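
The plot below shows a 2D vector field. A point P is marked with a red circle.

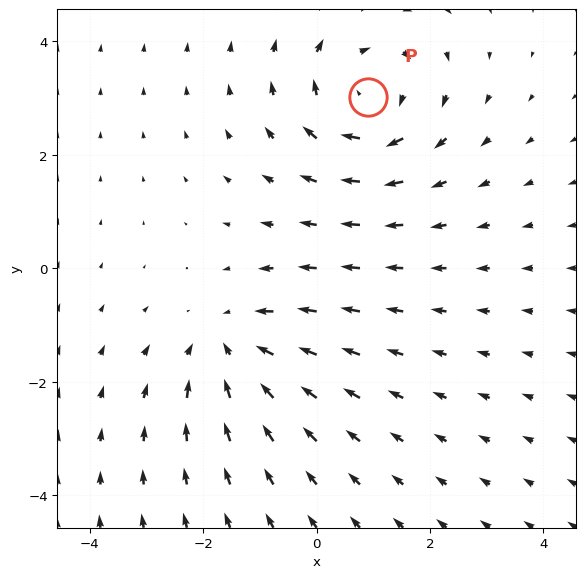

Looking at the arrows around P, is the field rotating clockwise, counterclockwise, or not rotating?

Near P at (0.9, 3.0) the arrows circulate clockwise. The curl (z-component) there is about -4; negative curl means clockwise rotation.

clockwise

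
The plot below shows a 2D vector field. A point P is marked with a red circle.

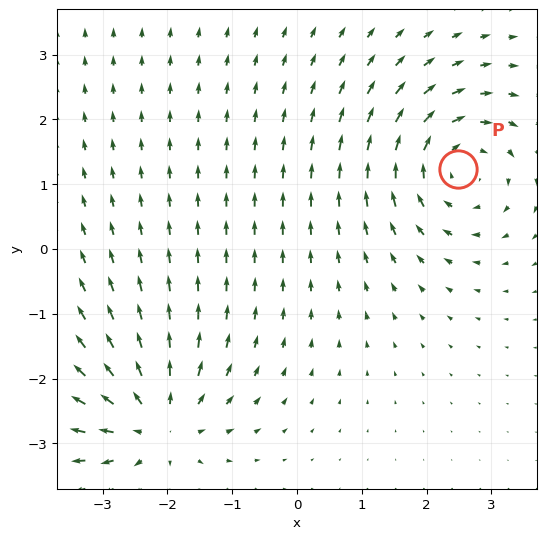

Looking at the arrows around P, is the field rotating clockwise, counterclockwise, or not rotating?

Near P at (2.5, 1.2) the arrows circulate clockwise. The curl (z-component) there is about -5; negative curl means clockwise rotation.

clockwise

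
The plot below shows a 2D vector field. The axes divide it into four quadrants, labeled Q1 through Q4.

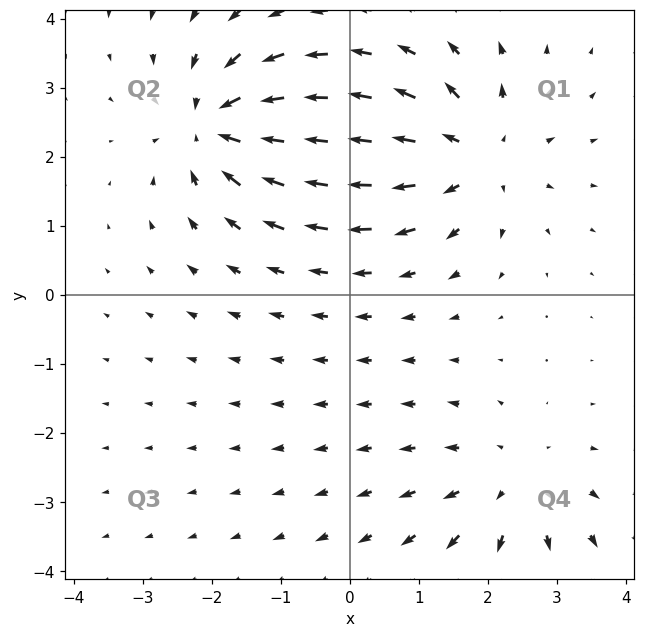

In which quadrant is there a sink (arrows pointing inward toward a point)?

The sink sits at approximately (-1.9, 2.4), which lies in quadrant Q2. The divergence there is about -5, negative as expected for a sink.

Q2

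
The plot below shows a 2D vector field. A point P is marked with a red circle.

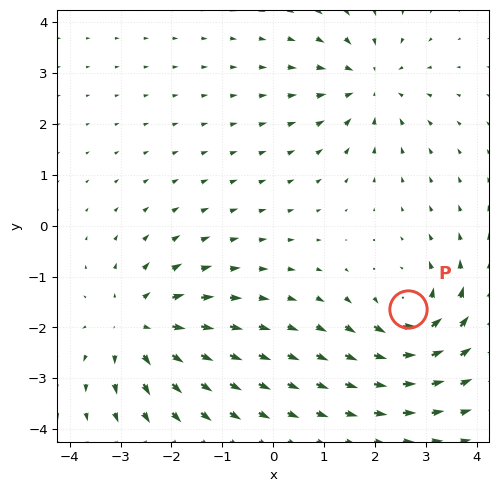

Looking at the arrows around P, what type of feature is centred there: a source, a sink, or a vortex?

At P (2.6, -1.6) the arrows circulate counterclockwise. Divergence ≈0, curl about +4 — near-zero divergence with nonzero curl is a vortex.

vortex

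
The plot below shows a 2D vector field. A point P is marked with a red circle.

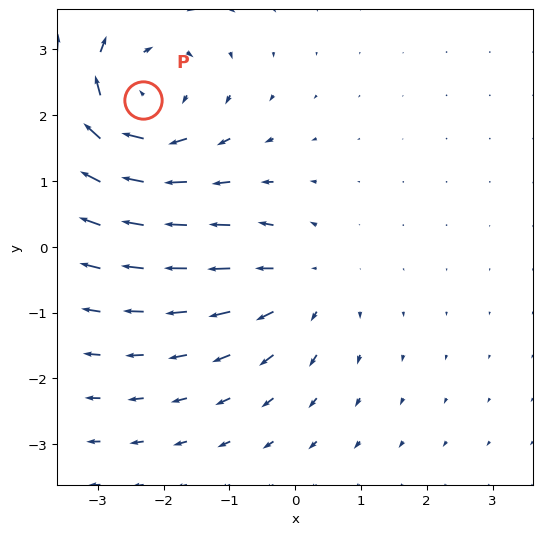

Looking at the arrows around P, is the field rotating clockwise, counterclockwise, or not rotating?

Near P at (-2.3, 2.2) the arrows circulate clockwise. The curl (z-component) there is about -4; negative curl means clockwise rotation.

clockwise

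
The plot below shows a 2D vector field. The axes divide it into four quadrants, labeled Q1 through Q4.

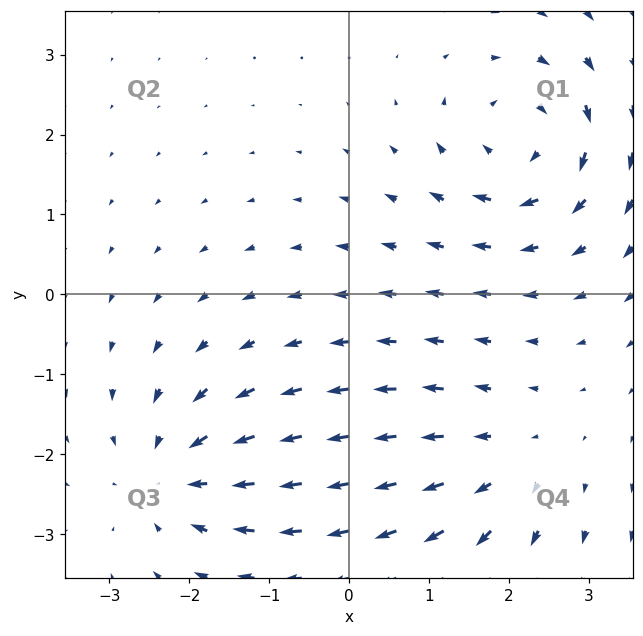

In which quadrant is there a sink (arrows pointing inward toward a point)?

The sink sits at approximately (-2.2, -2.3), which lies in quadrant Q3. The divergence there is about -4, negative as expected for a sink.

Q3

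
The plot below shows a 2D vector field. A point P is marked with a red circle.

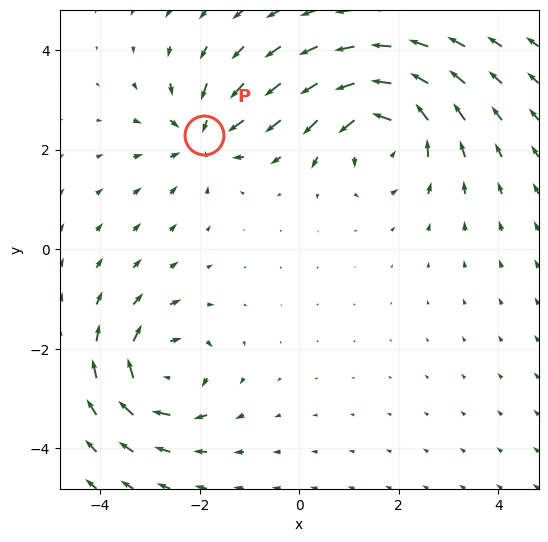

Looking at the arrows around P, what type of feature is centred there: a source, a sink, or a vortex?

At P (-1.9, 2.3) the arrows converge inward. Divergence about -4, curl ≈0 — negative divergence with near-zero curl is a sink.

sink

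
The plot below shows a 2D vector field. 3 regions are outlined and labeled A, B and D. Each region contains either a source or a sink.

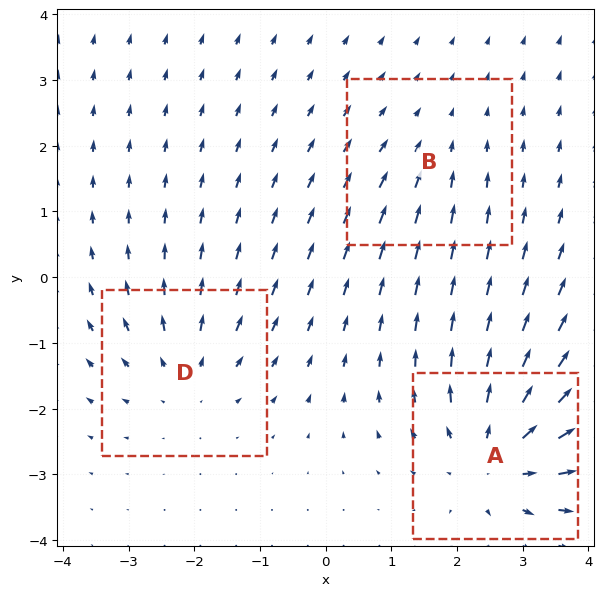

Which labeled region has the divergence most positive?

A

Divergence at each region's feature centre — A: about +4, B: about -2, D: about +3. Region A is most positive.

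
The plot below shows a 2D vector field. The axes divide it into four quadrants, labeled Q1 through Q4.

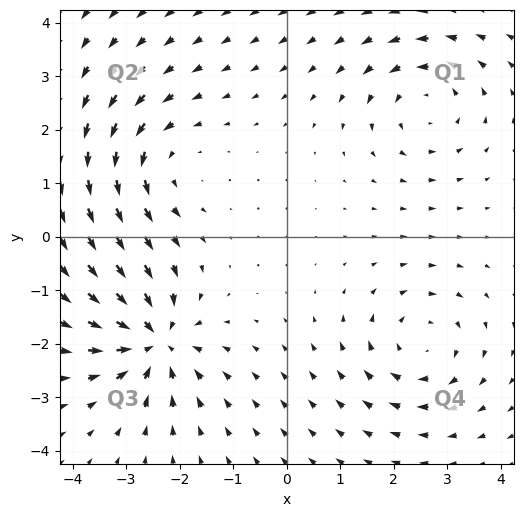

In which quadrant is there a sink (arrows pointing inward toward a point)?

The sink sits at approximately (-2.5, -1.9), which lies in quadrant Q3. The divergence there is about -5, negative as expected for a sink.

Q3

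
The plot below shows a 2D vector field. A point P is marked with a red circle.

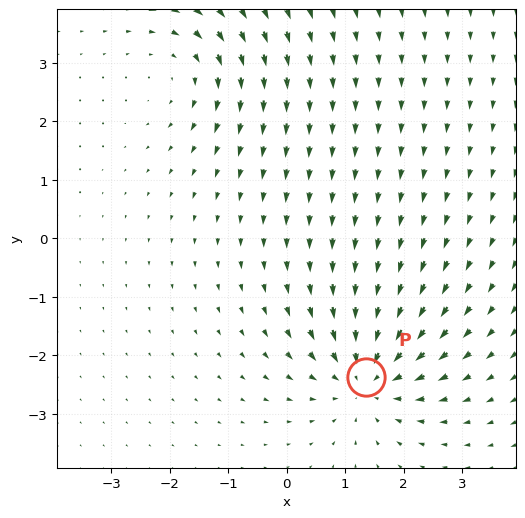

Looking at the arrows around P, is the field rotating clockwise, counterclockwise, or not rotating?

not rotating

Near P at (1.4, -2.4) the arrows show no circulation. The curl there is ≈0.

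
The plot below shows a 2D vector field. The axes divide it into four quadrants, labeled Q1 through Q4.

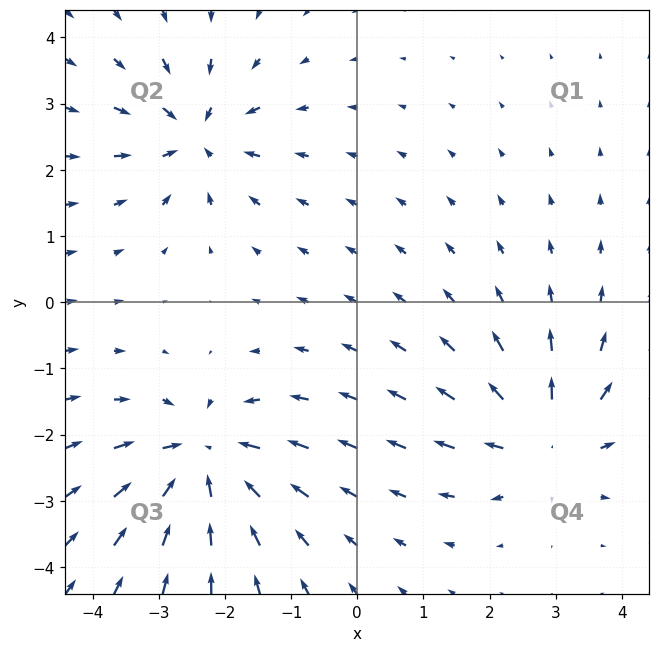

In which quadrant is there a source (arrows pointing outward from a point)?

The source sits at approximately (2.8, -2.1), which lies in quadrant Q4. The divergence there is about +5, positive as expected for a source.

Q4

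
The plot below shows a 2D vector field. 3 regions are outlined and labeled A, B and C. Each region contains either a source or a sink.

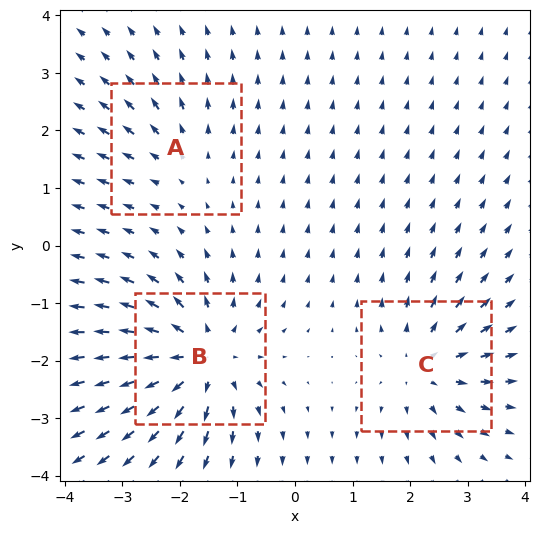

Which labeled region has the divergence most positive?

Divergence at each region's feature centre — A: about +2, B: about +5, C: about +4. Region B is most positive.

B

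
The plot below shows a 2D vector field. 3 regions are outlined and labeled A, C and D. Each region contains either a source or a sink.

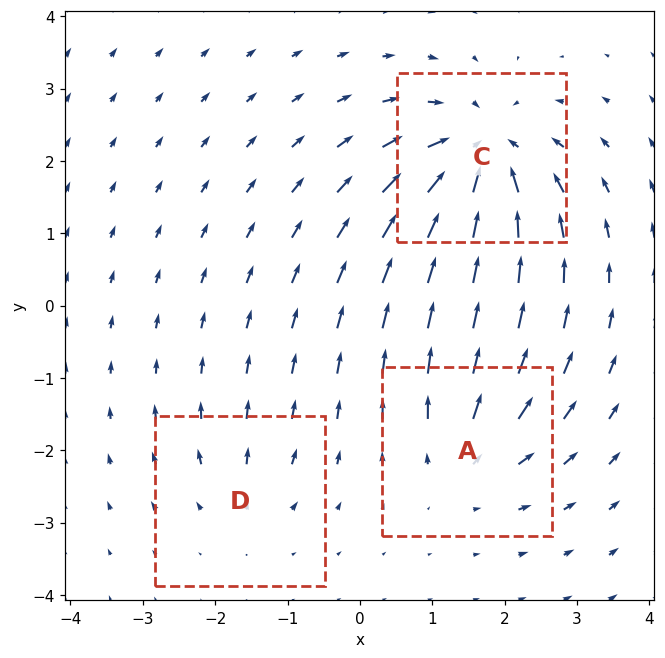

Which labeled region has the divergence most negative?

C

Divergence at each region's feature centre — A: about +4, C: about -6, D: about +2. Region C is most negative.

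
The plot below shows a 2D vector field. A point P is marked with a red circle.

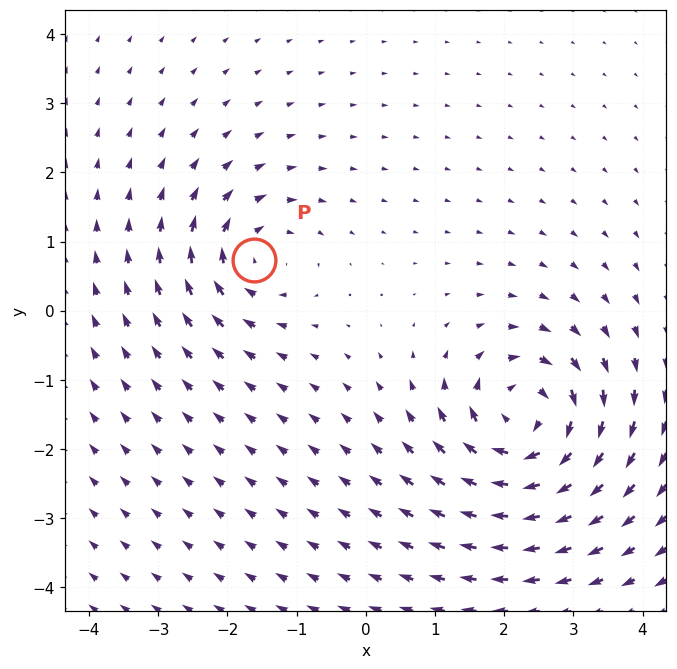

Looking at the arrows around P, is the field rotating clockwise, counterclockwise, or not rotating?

clockwise

Near P at (-1.6, 0.7) the arrows circulate clockwise. The curl (z-component) there is about -4; negative curl means clockwise rotation.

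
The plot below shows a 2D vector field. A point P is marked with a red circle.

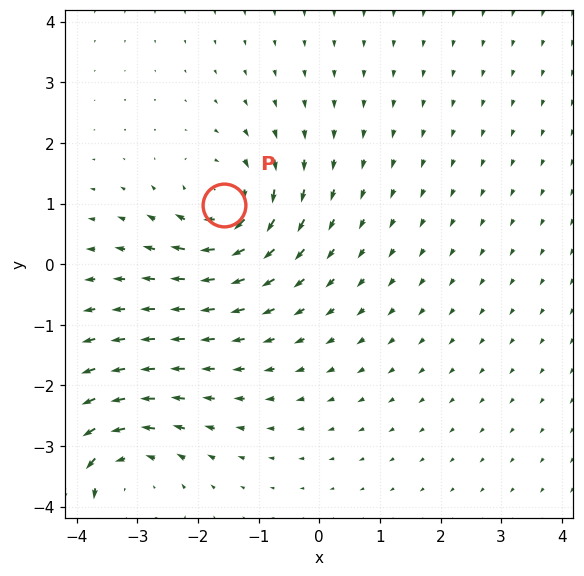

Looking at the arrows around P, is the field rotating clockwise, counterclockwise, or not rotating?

Near P at (-1.6, 1.0) the arrows circulate clockwise. The curl (z-component) there is about -4; negative curl means clockwise rotation.

clockwise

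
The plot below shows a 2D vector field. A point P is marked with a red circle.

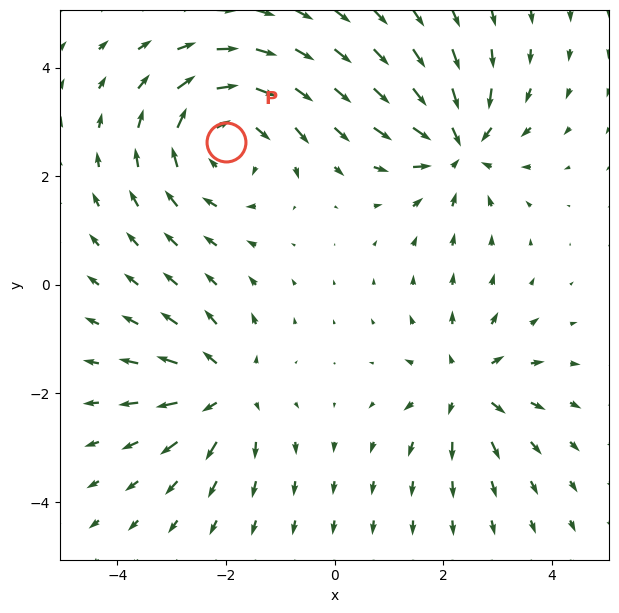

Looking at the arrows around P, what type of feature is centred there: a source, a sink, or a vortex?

At P (-2.0, 2.6) the arrows circulate clockwise. Divergence ≈0, curl about -4 — near-zero divergence with nonzero curl is a vortex.

vortex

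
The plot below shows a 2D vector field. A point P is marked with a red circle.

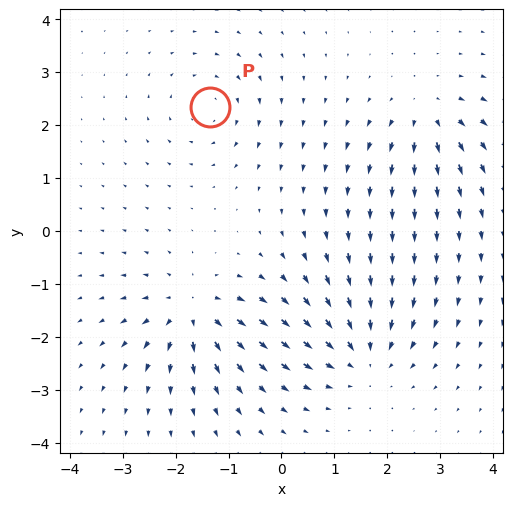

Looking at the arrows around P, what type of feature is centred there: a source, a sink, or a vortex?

At P (-1.3, 2.3) the arrows circulate clockwise. Divergence ≈0, curl about -4 — near-zero divergence with nonzero curl is a vortex.

vortex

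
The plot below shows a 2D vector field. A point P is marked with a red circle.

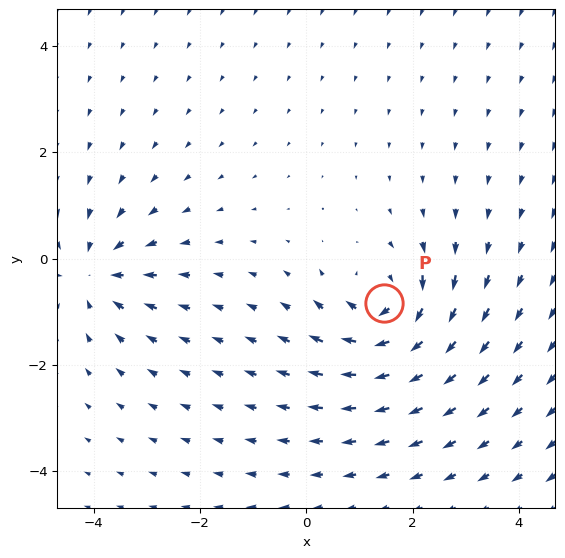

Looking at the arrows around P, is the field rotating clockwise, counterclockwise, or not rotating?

Near P at (1.5, -0.8) the arrows circulate clockwise. The curl (z-component) there is about -6; negative curl means clockwise rotation.

clockwise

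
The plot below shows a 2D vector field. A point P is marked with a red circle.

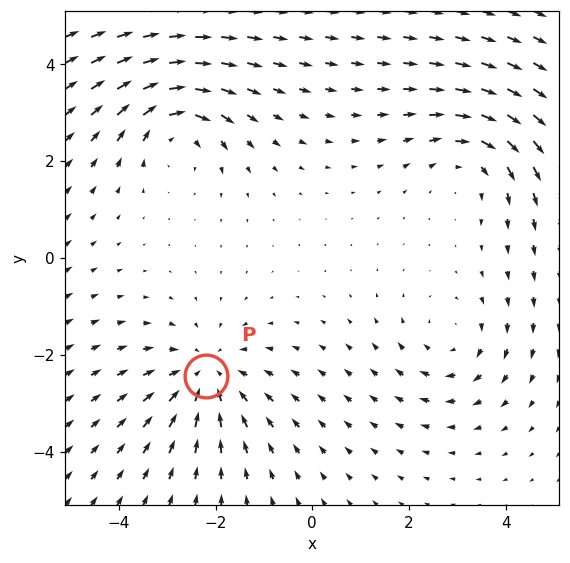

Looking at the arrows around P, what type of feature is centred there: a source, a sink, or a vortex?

At P (-2.2, -2.4) the arrows converge inward. Divergence about -4, curl ≈0 — negative divergence with near-zero curl is a sink.

sink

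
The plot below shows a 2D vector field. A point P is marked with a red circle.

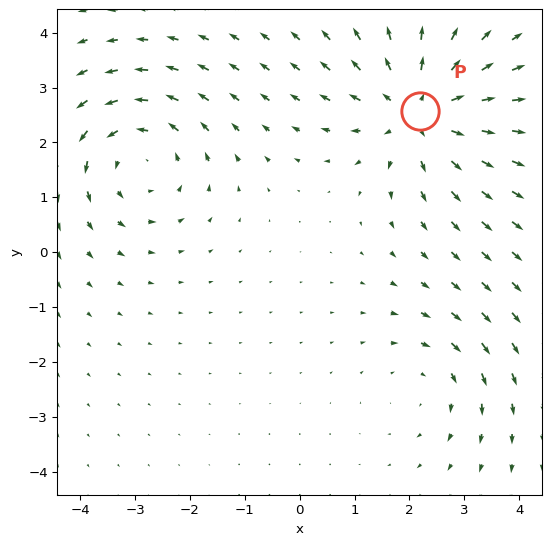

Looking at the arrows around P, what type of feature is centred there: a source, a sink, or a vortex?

source

At P (2.2, 2.6) the arrows spread outward. Divergence about +4, curl ≈0 — positive divergence with near-zero curl is a source.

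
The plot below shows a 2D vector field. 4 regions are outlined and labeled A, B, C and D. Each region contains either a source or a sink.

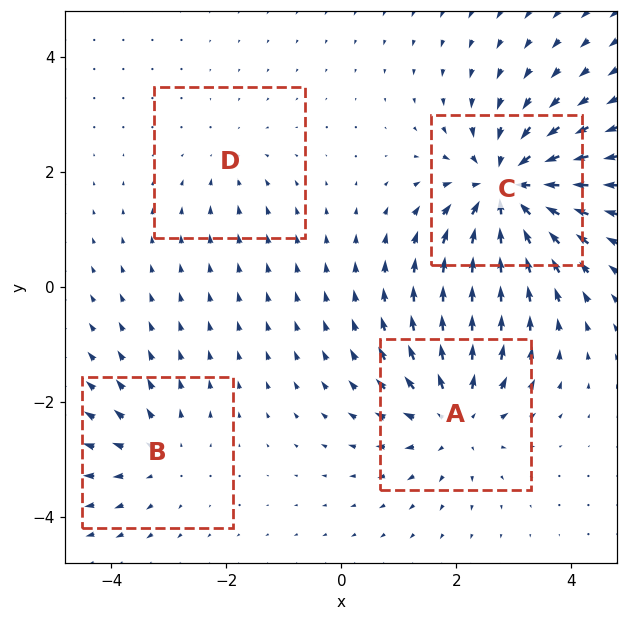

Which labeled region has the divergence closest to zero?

Divergence at each region's feature centre — A: about +5, B: about +3, C: about -7, D: about -2. Region D is closest to zero.

D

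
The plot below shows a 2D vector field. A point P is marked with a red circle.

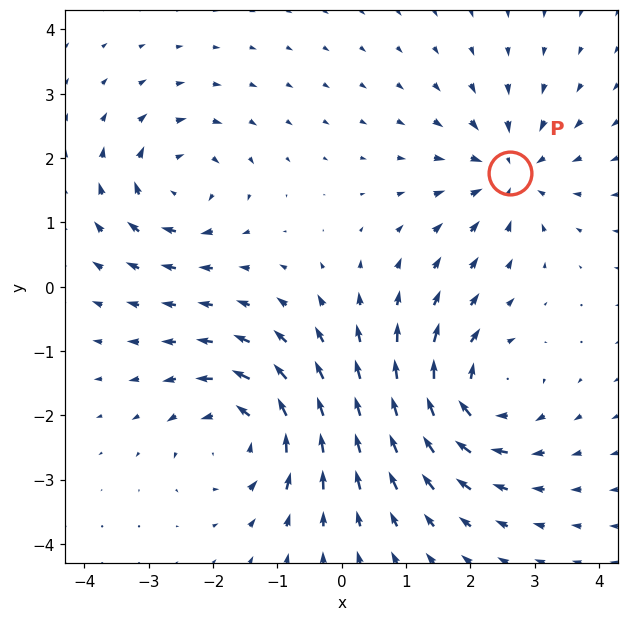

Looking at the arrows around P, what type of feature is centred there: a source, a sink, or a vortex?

At P (2.6, 1.8) the arrows converge inward. Divergence about -5, curl ≈0 — negative divergence with near-zero curl is a sink.

sink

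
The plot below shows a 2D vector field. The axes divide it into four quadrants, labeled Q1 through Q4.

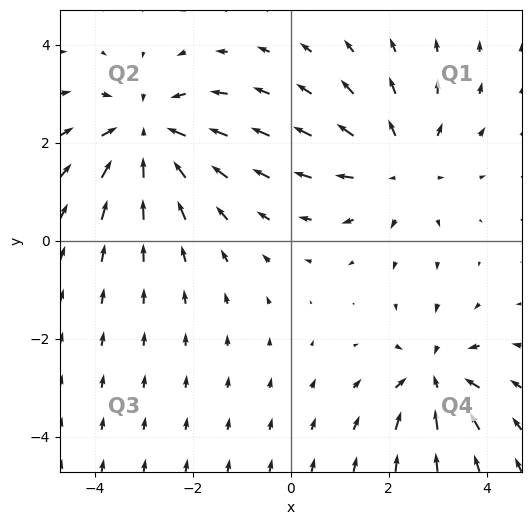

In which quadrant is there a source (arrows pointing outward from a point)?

Q1

The source sits at approximately (2.2, 1.5), which lies in quadrant Q1. The divergence there is about +3, positive as expected for a source.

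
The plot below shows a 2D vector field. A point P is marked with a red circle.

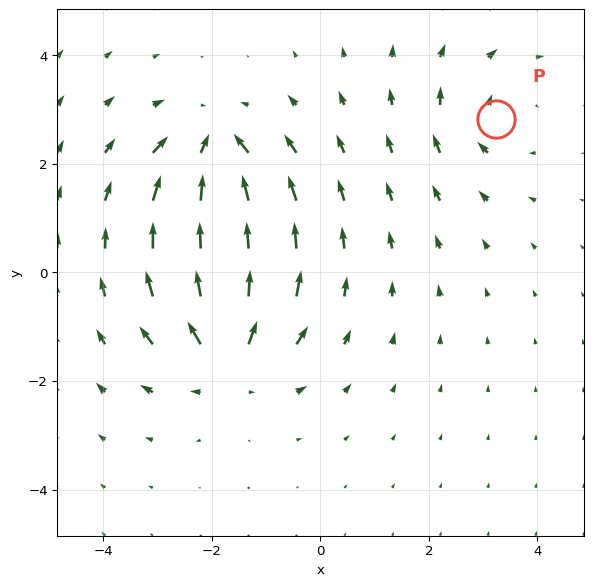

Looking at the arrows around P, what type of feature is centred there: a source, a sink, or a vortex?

At P (3.2, 2.8) the arrows circulate clockwise. Divergence ≈0, curl about -3 — near-zero divergence with nonzero curl is a vortex.

vortex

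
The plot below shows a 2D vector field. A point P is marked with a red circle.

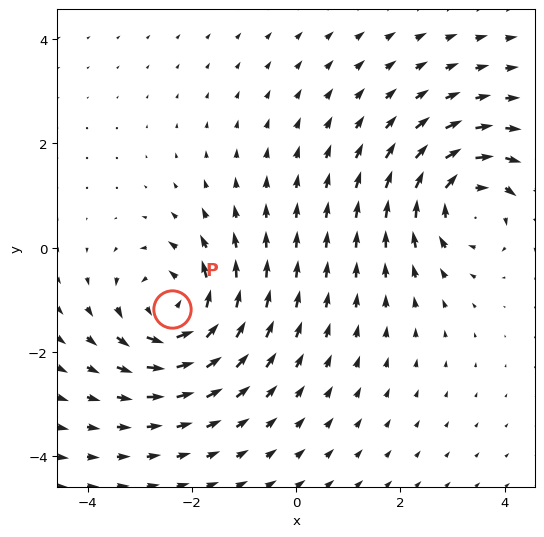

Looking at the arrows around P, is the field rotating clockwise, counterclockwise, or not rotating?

counterclockwise

Near P at (-2.4, -1.2) the arrows circulate counterclockwise. The curl (z-component) there is about +4; positive curl means counterclockwise rotation.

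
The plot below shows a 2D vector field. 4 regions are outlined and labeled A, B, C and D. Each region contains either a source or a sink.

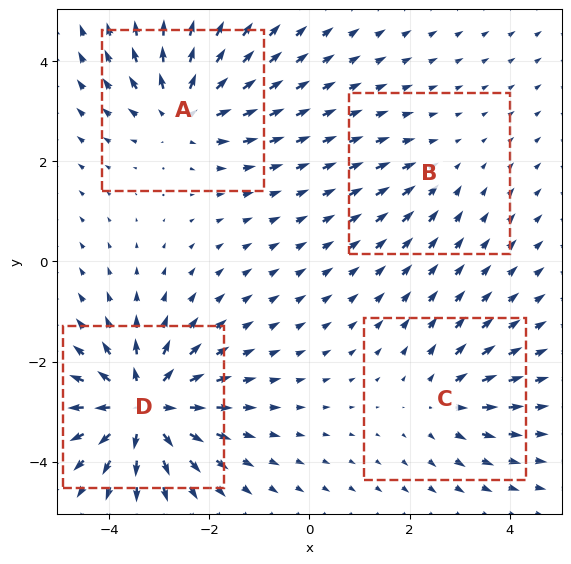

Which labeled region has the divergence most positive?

Divergence at each region's feature centre — A: about +6, B: about -2, C: about +4, D: about +8. Region D is most positive.

D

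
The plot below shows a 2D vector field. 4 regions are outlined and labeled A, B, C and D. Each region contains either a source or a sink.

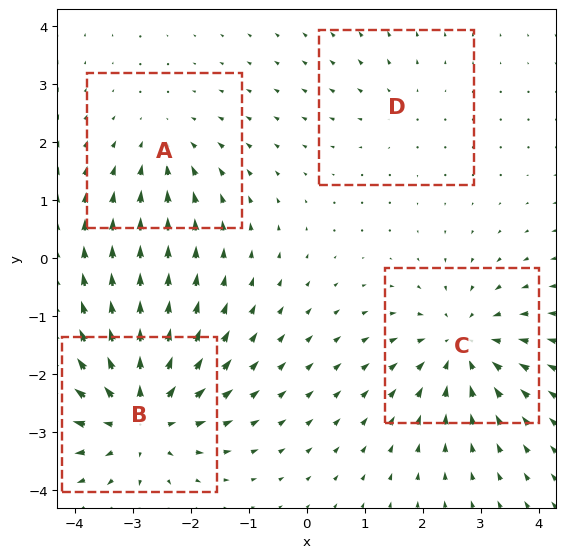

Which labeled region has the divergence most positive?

B

Divergence at each region's feature centre — A: about -3, B: about +6, C: about -5, D: about +2. Region B is most positive.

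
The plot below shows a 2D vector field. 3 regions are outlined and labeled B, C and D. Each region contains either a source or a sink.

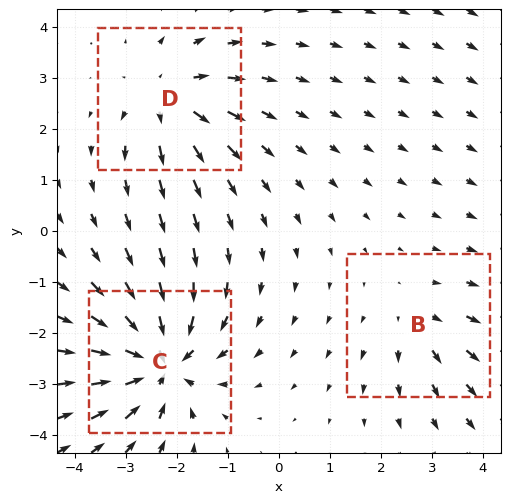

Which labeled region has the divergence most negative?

Divergence at each region's feature centre — B: about +2, C: about -5, D: about +3. Region C is most negative.

C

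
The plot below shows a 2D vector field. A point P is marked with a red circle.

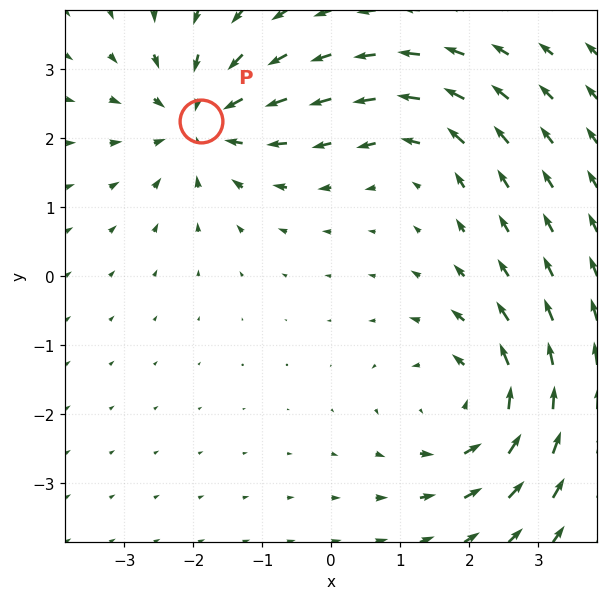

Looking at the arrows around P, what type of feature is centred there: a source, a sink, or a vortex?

sink

At P (-1.9, 2.3) the arrows converge inward. Divergence about -5, curl ≈0 — negative divergence with near-zero curl is a sink.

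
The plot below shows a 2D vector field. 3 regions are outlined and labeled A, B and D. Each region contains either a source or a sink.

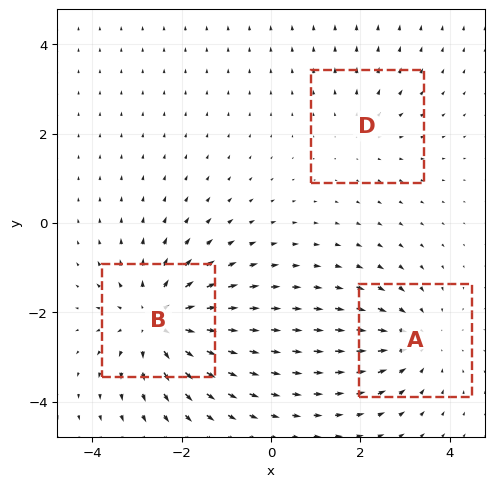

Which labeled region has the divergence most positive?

B

Divergence at each region's feature centre — A: about -3, B: about +4, D: about +2. Region B is most positive.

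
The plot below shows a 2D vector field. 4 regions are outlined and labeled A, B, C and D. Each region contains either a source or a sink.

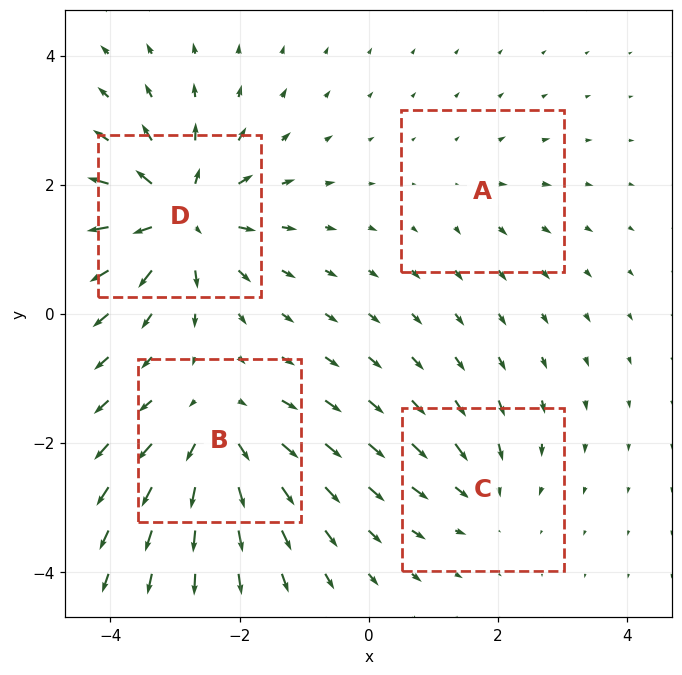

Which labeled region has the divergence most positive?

D

Divergence at each region's feature centre — A: about +2, B: about +6, C: about -4, D: about +9. Region D is most positive.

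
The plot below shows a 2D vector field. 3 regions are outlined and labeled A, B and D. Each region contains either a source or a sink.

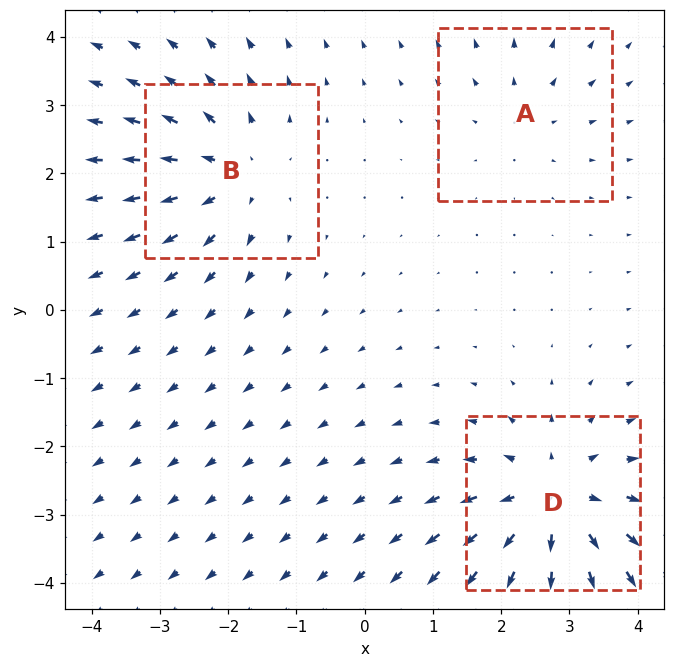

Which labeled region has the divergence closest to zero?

Divergence at each region's feature centre — A: about +2, B: about +4, D: about +5. Region A is closest to zero.

A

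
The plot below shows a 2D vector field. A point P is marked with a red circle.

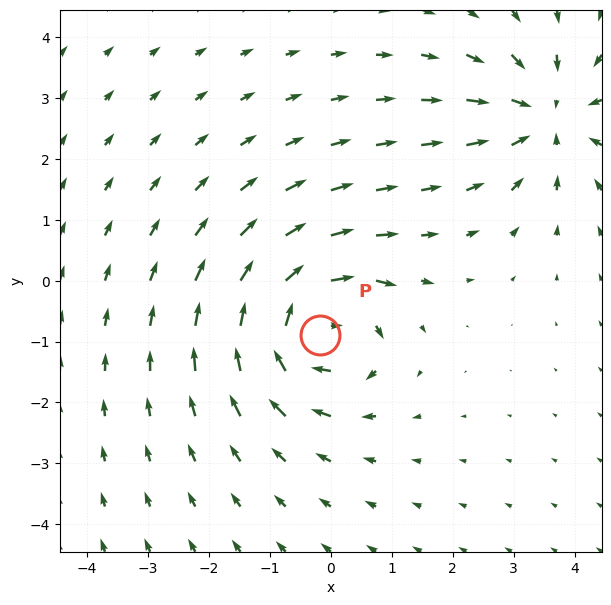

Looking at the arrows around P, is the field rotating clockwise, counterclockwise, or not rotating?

Near P at (-0.2, -0.9) the arrows circulate clockwise. The curl (z-component) there is about -6; negative curl means clockwise rotation.

clockwise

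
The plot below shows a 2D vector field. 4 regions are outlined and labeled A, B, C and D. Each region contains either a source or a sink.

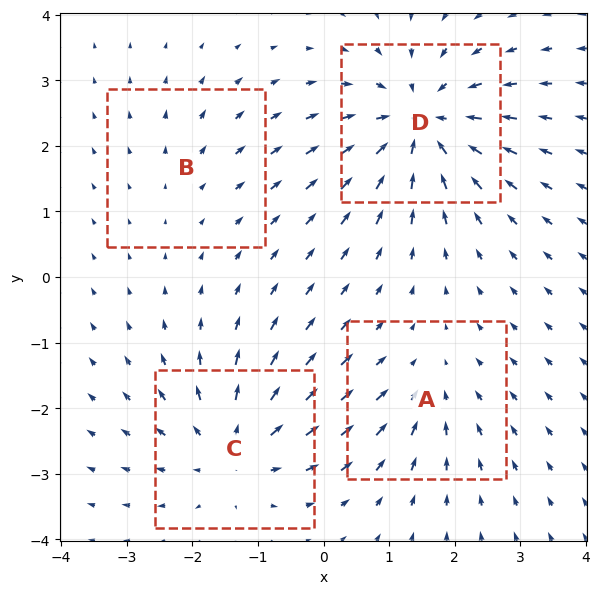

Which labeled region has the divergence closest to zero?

Divergence at each region's feature centre — A: about -3, B: about +2, C: about +5, D: about -7. Region B is closest to zero.

B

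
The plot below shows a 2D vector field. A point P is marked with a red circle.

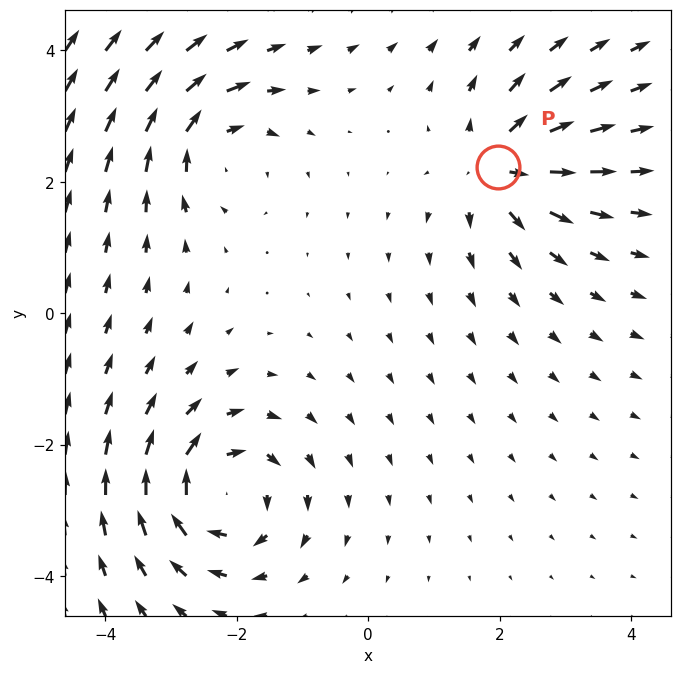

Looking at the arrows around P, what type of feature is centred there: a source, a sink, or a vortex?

At P (2.0, 2.2) the arrows spread outward. Divergence about +4, curl ≈0 — positive divergence with near-zero curl is a source.

source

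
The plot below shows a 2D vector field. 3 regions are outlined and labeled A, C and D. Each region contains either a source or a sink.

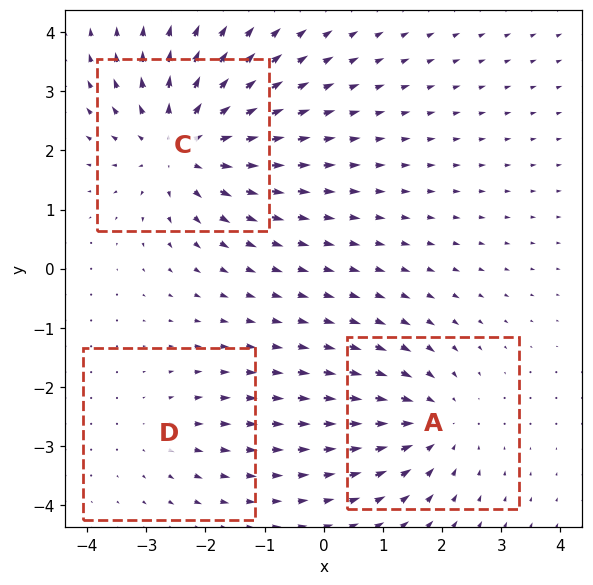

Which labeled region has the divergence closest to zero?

Divergence at each region's feature centre — A: about -3, C: about +5, D: about +2. Region D is closest to zero.

D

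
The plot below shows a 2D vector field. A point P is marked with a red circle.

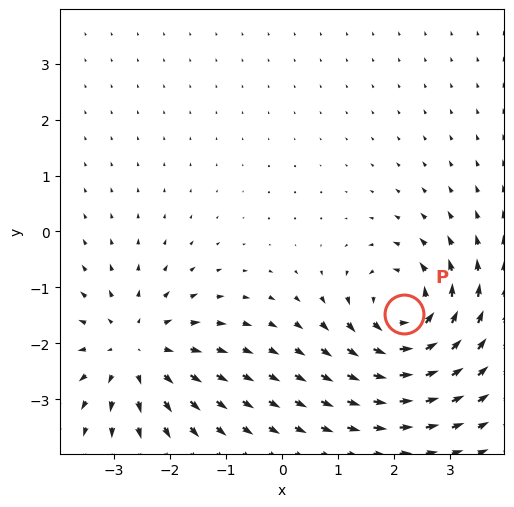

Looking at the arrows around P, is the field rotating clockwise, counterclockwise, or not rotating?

Near P at (2.2, -1.5) the arrows circulate counterclockwise. The curl (z-component) there is about +5; positive curl means counterclockwise rotation.

counterclockwise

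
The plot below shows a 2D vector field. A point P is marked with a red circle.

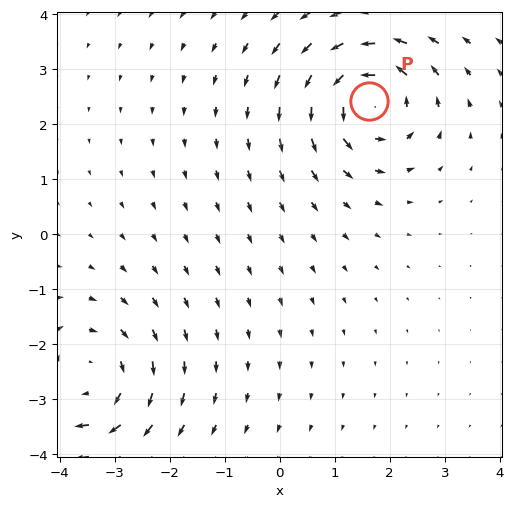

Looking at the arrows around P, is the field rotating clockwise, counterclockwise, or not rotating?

counterclockwise

Near P at (1.6, 2.4) the arrows circulate counterclockwise. The curl (z-component) there is about +6; positive curl means counterclockwise rotation.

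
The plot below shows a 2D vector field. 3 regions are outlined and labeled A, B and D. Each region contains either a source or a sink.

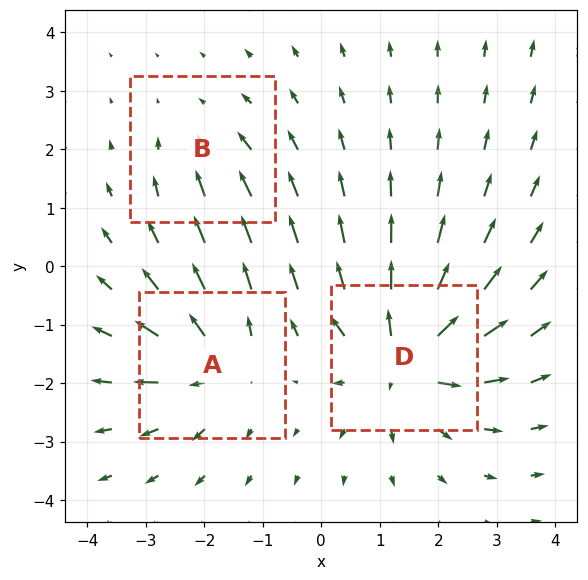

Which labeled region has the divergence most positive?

Divergence at each region's feature centre — A: about +4, B: about -2, D: about +6. Region D is most positive.

D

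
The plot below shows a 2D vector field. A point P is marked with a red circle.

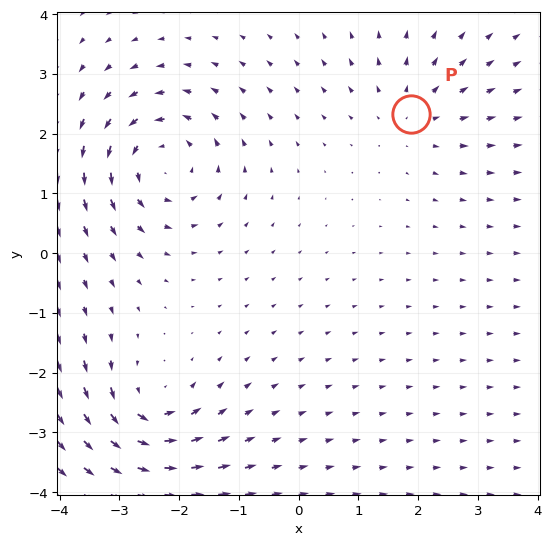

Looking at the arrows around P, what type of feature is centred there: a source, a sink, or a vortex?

At P (1.9, 2.3) the arrows spread outward. Divergence about +3, curl ≈0 — positive divergence with near-zero curl is a source.

source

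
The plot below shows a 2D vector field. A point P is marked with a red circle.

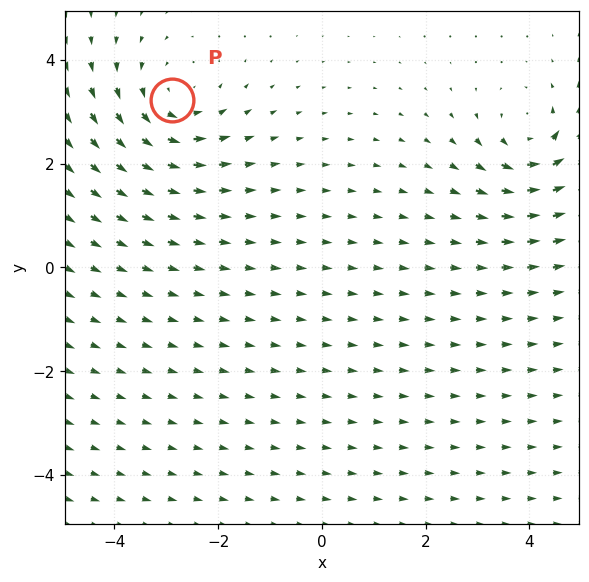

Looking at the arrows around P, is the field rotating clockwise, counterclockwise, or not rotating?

Near P at (-2.9, 3.2) the arrows circulate counterclockwise. The curl (z-component) there is about +3; positive curl means counterclockwise rotation.

counterclockwise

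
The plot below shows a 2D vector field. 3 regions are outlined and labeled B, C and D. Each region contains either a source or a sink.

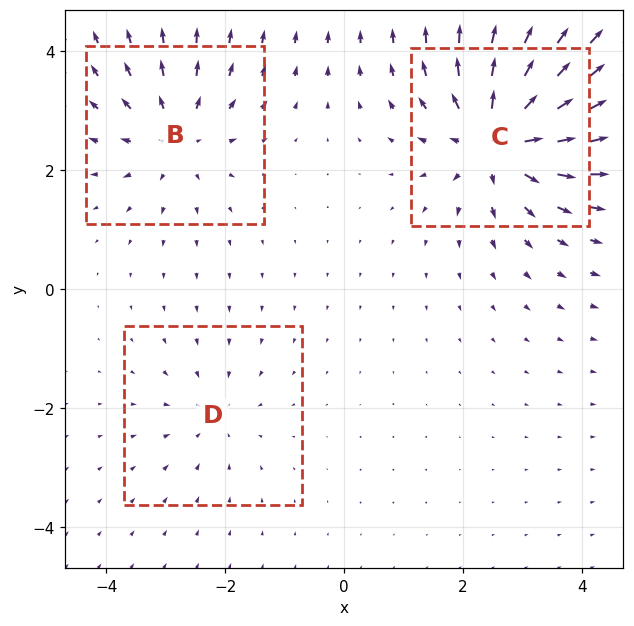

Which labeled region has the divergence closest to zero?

D

Divergence at each region's feature centre — B: about +3, C: about +6, D: about -2. Region D is closest to zero.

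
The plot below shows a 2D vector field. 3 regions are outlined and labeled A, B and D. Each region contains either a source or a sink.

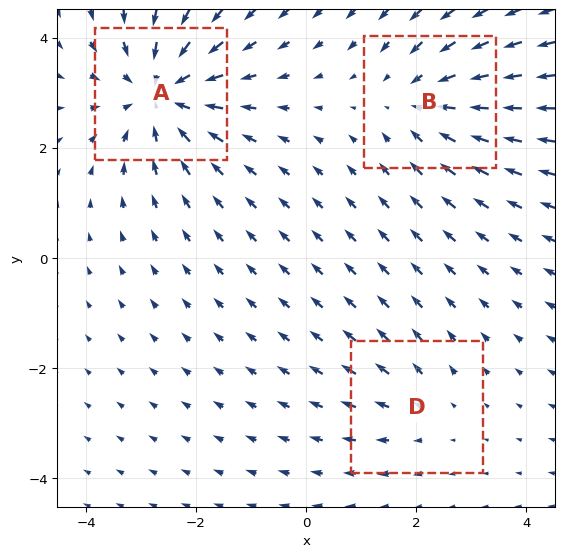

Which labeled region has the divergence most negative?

A

Divergence at each region's feature centre — A: about -4, B: about -3, D: about +2. Region A is most negative.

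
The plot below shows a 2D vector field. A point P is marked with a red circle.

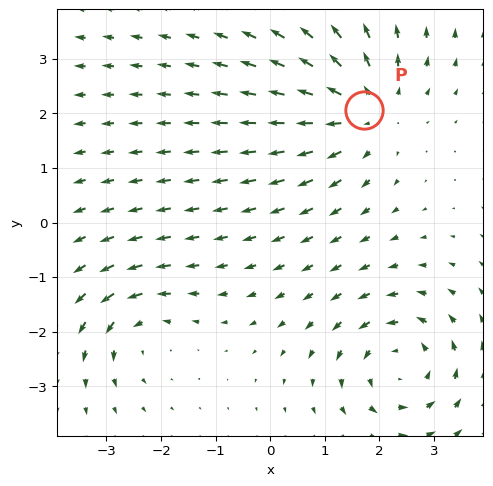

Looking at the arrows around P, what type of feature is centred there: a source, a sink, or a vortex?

At P (1.7, 2.1) the arrows spread outward. Divergence about +4, curl ≈0 — positive divergence with near-zero curl is a source.

source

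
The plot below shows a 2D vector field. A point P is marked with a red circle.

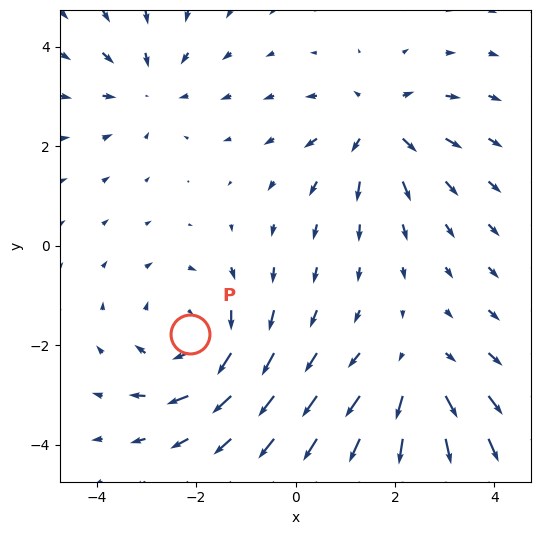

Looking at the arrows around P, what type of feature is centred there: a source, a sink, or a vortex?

vortex

At P (-2.1, -1.8) the arrows circulate clockwise. Divergence ≈0, curl about -4 — near-zero divergence with nonzero curl is a vortex.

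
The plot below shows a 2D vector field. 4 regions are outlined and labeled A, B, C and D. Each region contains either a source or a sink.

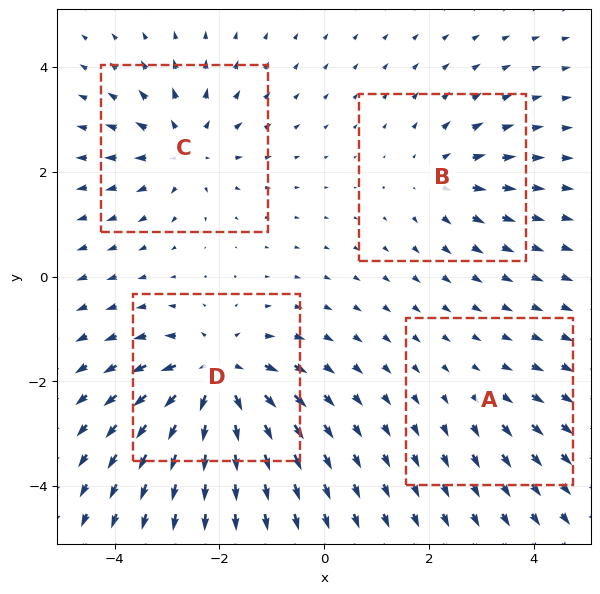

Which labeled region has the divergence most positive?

D

Divergence at each region's feature centre — A: about +2, B: about +4, C: about +5, D: about +8. Region D is most positive.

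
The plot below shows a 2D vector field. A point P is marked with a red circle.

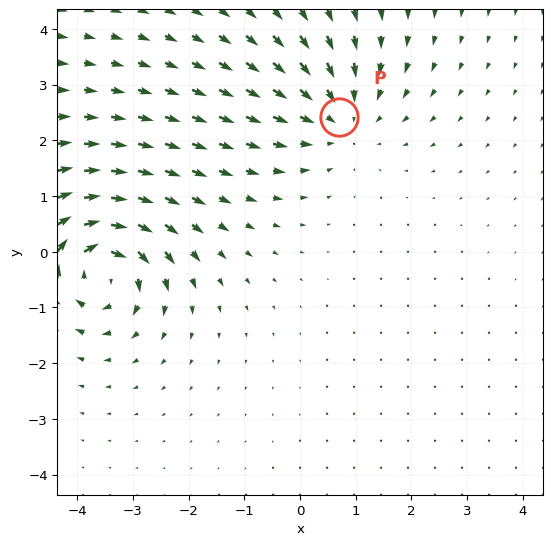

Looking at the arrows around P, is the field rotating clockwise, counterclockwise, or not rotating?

not rotating

Near P at (0.7, 2.4) the arrows show no circulation. The curl there is ≈0.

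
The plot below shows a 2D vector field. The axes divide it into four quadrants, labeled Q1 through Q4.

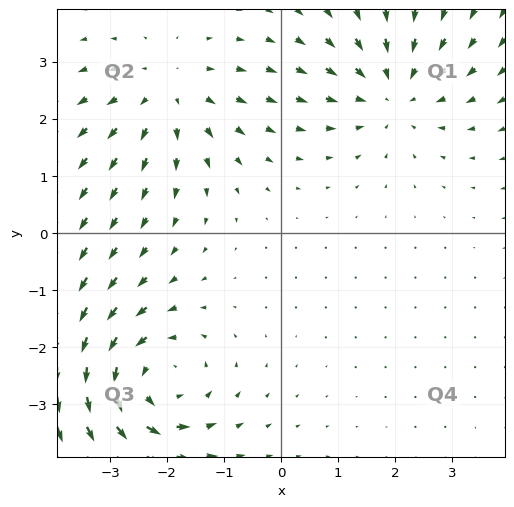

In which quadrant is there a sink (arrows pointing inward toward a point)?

The sink sits at approximately (2.0, 2.5), which lies in quadrant Q1. The divergence there is about -3, negative as expected for a sink.

Q1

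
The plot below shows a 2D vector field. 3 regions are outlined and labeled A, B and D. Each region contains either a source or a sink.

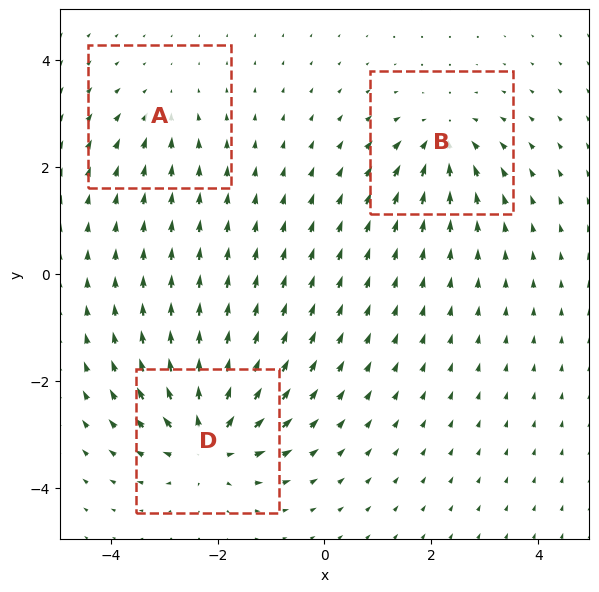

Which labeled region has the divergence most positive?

Divergence at each region's feature centre — A: about -2, B: about -4, D: about +6. Region D is most positive.

D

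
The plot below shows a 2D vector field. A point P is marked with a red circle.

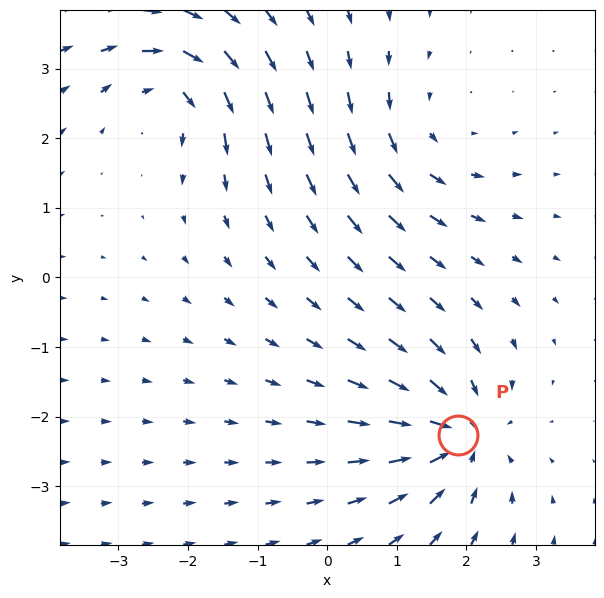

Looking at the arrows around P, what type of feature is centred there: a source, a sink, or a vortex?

sink

At P (1.9, -2.3) the arrows converge inward. Divergence about -5, curl ≈0 — negative divergence with near-zero curl is a sink.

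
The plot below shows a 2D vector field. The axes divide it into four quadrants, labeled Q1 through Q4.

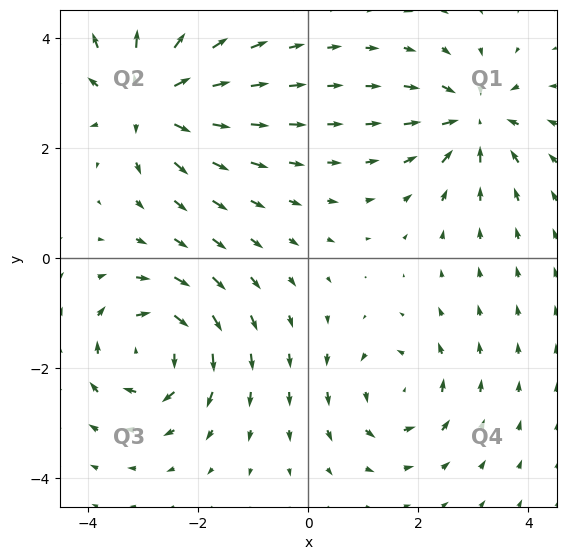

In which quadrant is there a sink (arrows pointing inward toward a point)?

The sink sits at approximately (3.0, 2.5), which lies in quadrant Q1. The divergence there is about -5, negative as expected for a sink.

Q1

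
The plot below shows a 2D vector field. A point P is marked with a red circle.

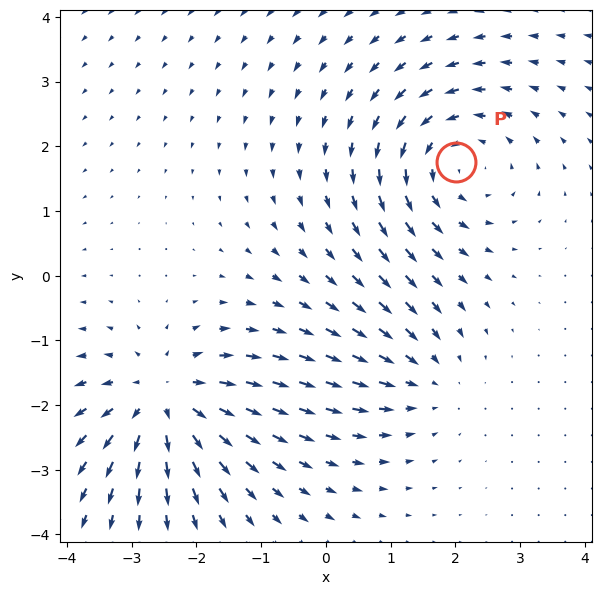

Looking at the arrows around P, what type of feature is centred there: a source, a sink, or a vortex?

At P (2.0, 1.8) the arrows circulate counterclockwise. Divergence ≈0, curl about +4 — near-zero divergence with nonzero curl is a vortex.

vortex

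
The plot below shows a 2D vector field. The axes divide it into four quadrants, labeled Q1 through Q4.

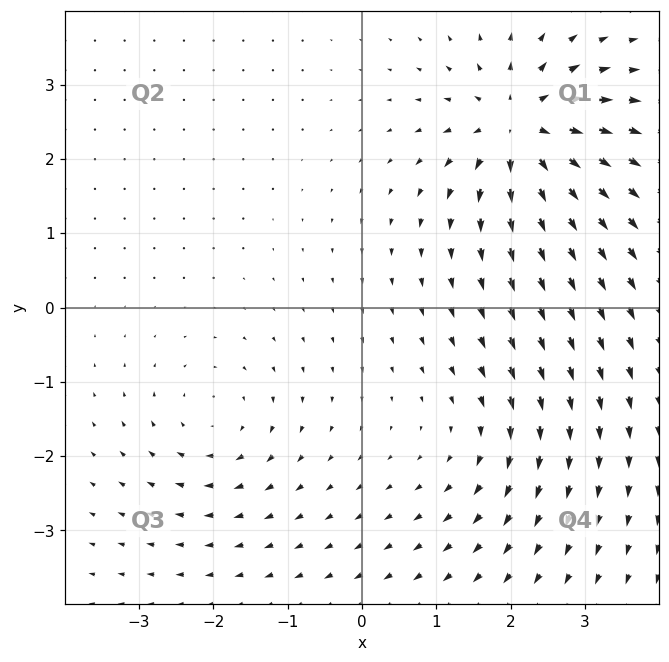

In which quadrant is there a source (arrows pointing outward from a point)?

Q1

The source sits at approximately (2.1, 2.4), which lies in quadrant Q1. The divergence there is about +7, positive as expected for a source.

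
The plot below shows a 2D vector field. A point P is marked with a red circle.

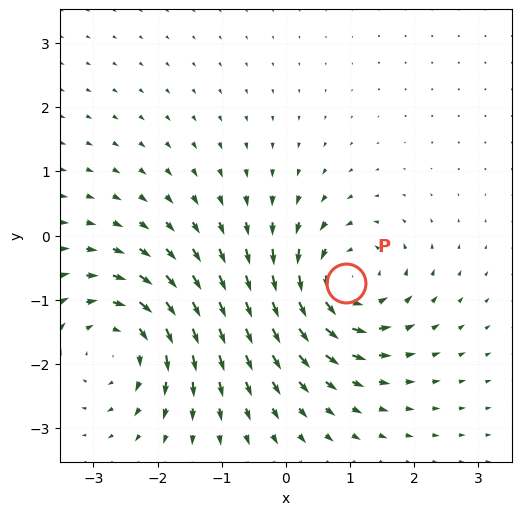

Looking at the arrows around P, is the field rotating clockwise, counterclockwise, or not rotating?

Near P at (0.9, -0.7) the arrows circulate counterclockwise. The curl (z-component) there is about +5; positive curl means counterclockwise rotation.

counterclockwise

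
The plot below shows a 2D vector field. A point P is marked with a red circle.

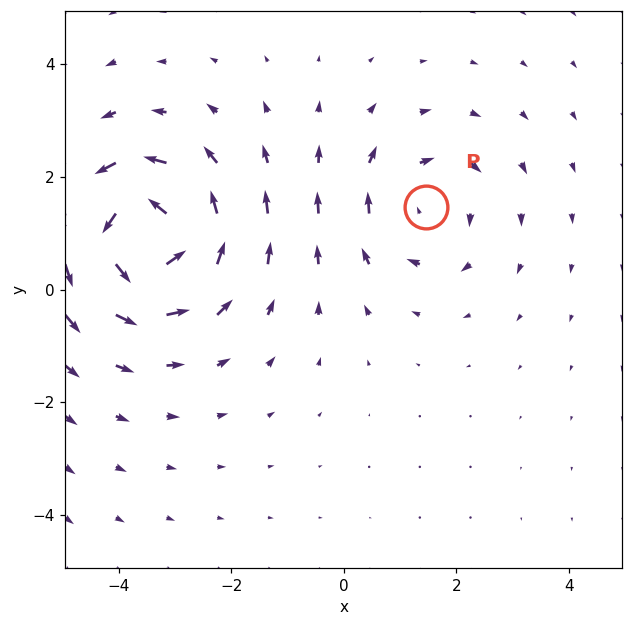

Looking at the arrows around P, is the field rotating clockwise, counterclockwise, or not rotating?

Near P at (1.5, 1.5) the arrows circulate clockwise. The curl (z-component) there is about -3; negative curl means clockwise rotation.

clockwise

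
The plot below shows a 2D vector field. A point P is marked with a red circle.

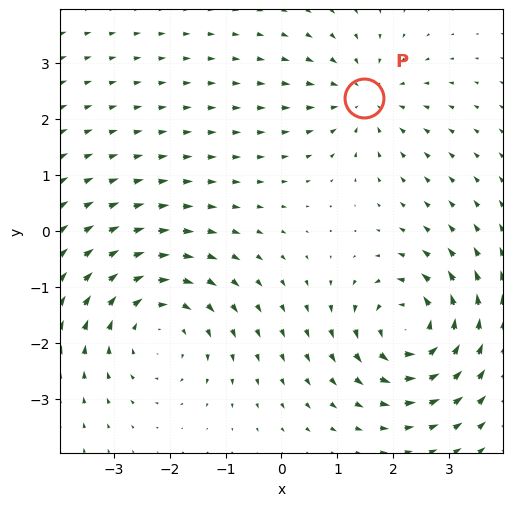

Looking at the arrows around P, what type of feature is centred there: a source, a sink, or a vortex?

At P (1.5, 2.4) the arrows converge inward. Divergence about -3, curl ≈0 — negative divergence with near-zero curl is a sink.

sink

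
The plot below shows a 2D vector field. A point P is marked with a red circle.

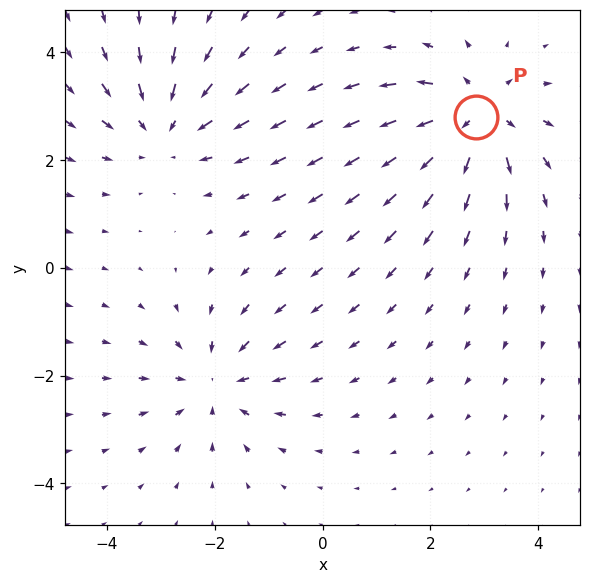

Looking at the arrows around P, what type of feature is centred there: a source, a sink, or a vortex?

At P (2.8, 2.8) the arrows spread outward. Divergence about +5, curl ≈0 — positive divergence with near-zero curl is a source.

source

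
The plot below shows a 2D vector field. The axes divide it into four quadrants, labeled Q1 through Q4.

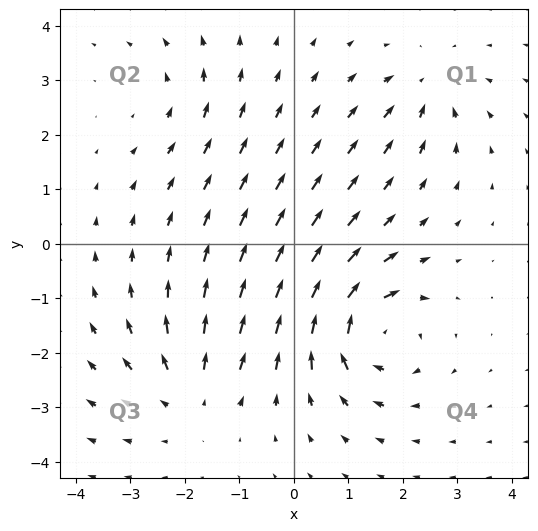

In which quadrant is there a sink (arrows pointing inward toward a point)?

Q1

The sink sits at approximately (2.5, 2.8), which lies in quadrant Q1. The divergence there is about -3, negative as expected for a sink.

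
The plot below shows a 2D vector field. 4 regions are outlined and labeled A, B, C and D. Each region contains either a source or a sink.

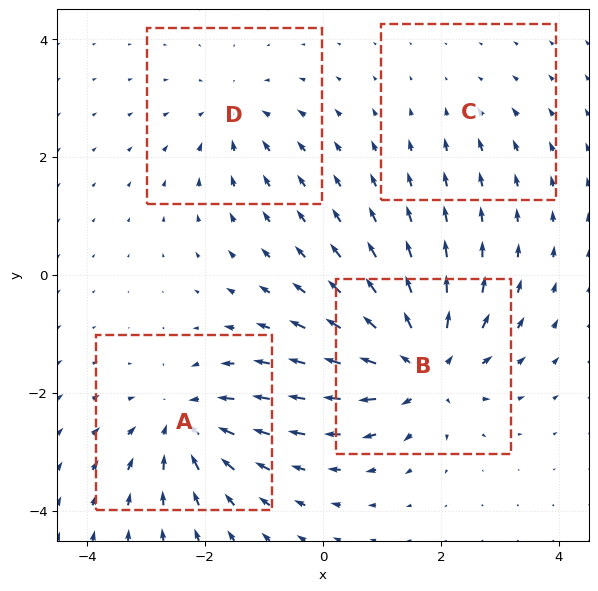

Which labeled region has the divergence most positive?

B

Divergence at each region's feature centre — A: about -6, B: about +8, C: about -2, D: about -4. Region B is most positive.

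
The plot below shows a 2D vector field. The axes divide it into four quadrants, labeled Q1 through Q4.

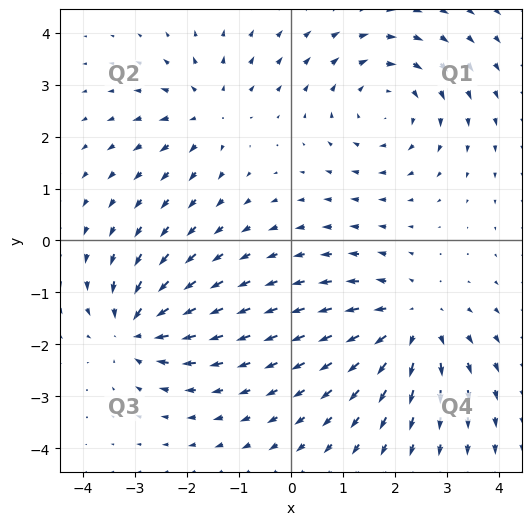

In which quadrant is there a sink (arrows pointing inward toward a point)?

Q3

The sink sits at approximately (-3.0, -1.7), which lies in quadrant Q3. The divergence there is about -5, negative as expected for a sink.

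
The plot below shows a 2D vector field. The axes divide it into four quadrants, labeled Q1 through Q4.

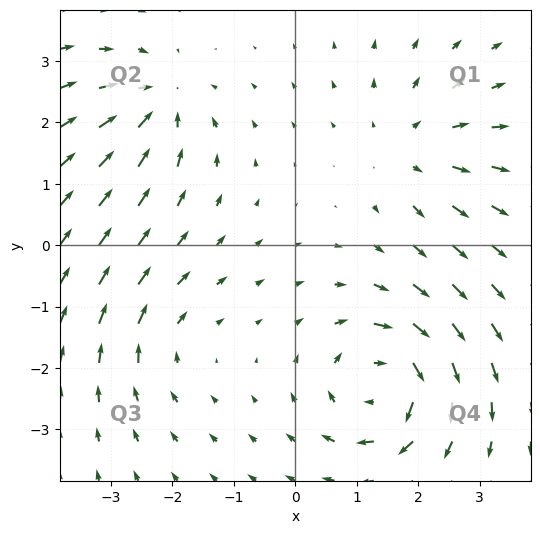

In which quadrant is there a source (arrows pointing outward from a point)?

Q1

The source sits at approximately (1.9, 1.6), which lies in quadrant Q1. The divergence there is about +3, positive as expected for a source.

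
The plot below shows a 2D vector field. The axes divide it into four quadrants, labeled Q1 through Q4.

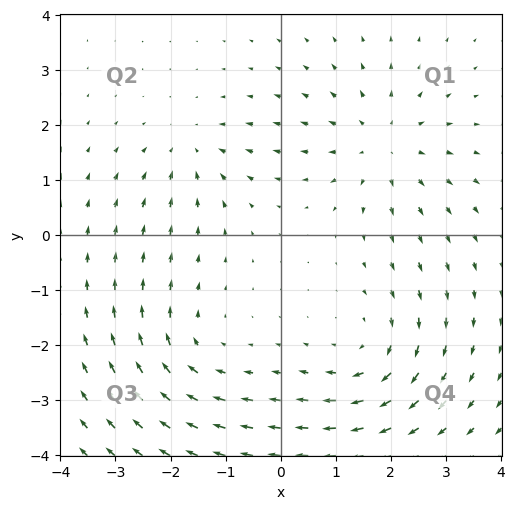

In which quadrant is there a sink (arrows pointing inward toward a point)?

Q2

The sink sits at approximately (-1.6, 1.5), which lies in quadrant Q2. The divergence there is about -4, negative as expected for a sink.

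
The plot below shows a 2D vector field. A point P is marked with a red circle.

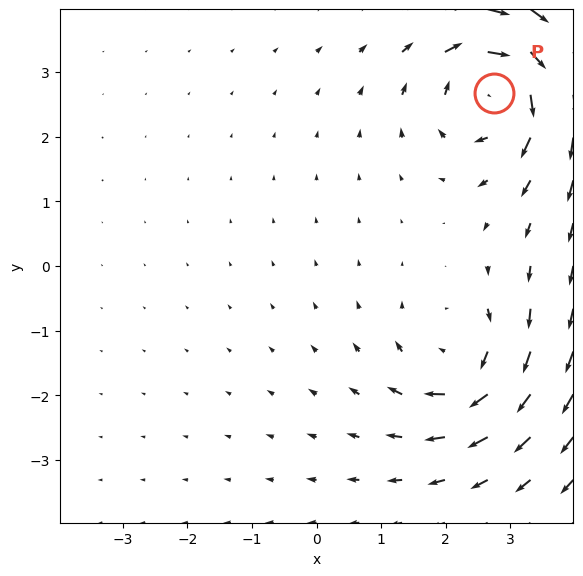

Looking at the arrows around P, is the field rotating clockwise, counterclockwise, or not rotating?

clockwise

Near P at (2.8, 2.7) the arrows circulate clockwise. The curl (z-component) there is about -6; negative curl means clockwise rotation.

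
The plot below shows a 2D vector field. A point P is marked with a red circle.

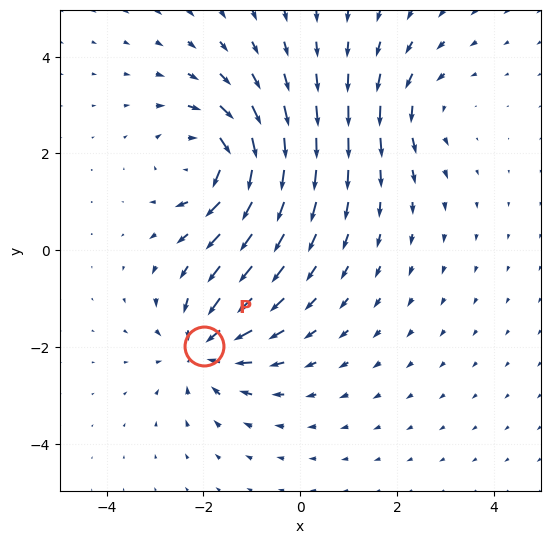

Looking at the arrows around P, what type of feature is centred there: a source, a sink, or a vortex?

At P (-2.0, -2.0) the arrows converge inward. Divergence about -5, curl ≈0 — negative divergence with near-zero curl is a sink.

sink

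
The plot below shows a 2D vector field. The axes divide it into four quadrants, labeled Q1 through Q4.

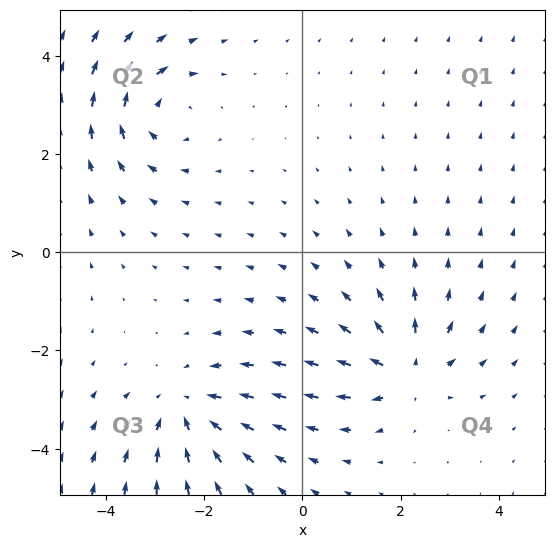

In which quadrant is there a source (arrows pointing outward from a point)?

Q4

The source sits at approximately (2.1, -2.4), which lies in quadrant Q4. The divergence there is about +4, positive as expected for a source.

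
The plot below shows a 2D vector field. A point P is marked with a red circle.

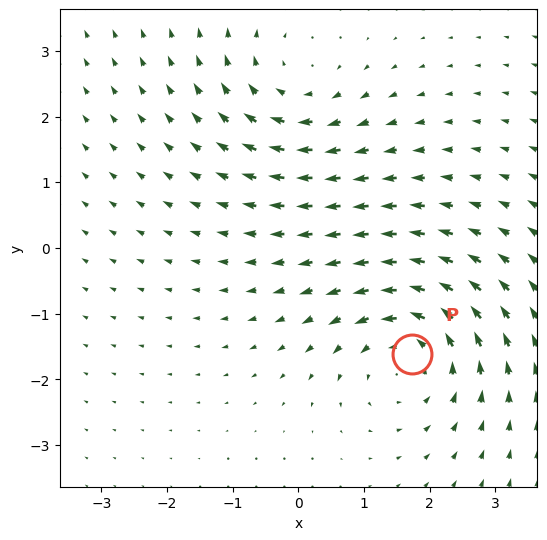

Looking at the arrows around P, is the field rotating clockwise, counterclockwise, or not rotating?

Near P at (1.7, -1.6) the arrows circulate counterclockwise. The curl (z-component) there is about +4; positive curl means counterclockwise rotation.

counterclockwise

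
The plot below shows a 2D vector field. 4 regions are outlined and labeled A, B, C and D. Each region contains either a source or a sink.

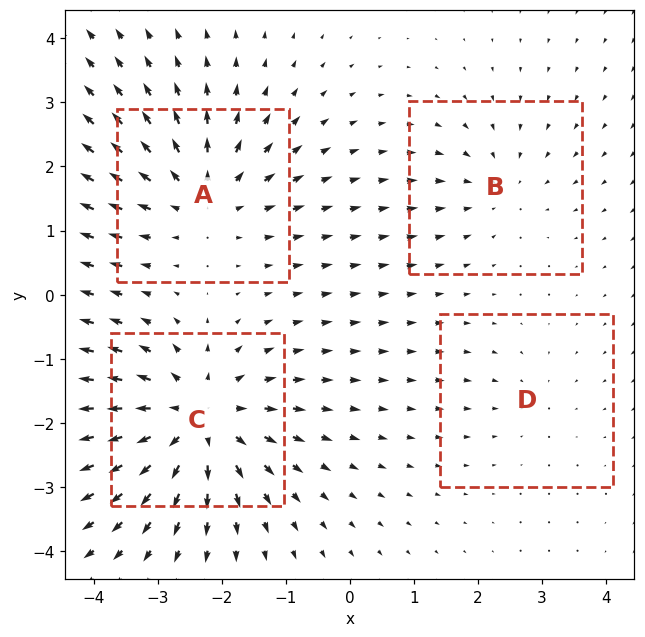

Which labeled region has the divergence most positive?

C

Divergence at each region's feature centre — A: about +5, B: about -3, C: about +7, D: about -2. Region C is most positive.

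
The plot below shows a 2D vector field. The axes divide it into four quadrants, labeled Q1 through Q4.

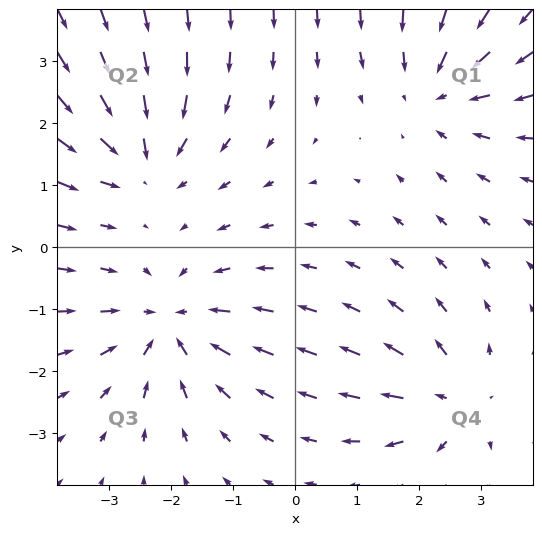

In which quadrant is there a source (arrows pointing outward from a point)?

The source sits at approximately (2.6, -2.5), which lies in quadrant Q4. The divergence there is about +4, positive as expected for a source.

Q4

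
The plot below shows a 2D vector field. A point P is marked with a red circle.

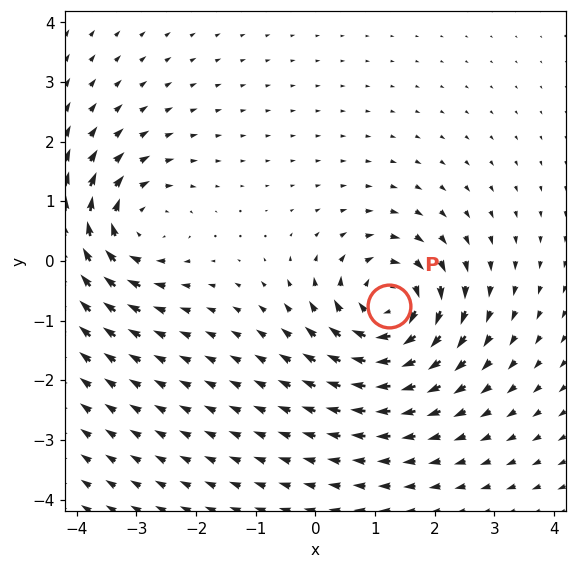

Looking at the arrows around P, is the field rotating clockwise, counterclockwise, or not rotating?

Near P at (1.2, -0.8) the arrows circulate clockwise. The curl (z-component) there is about -7; negative curl means clockwise rotation.

clockwise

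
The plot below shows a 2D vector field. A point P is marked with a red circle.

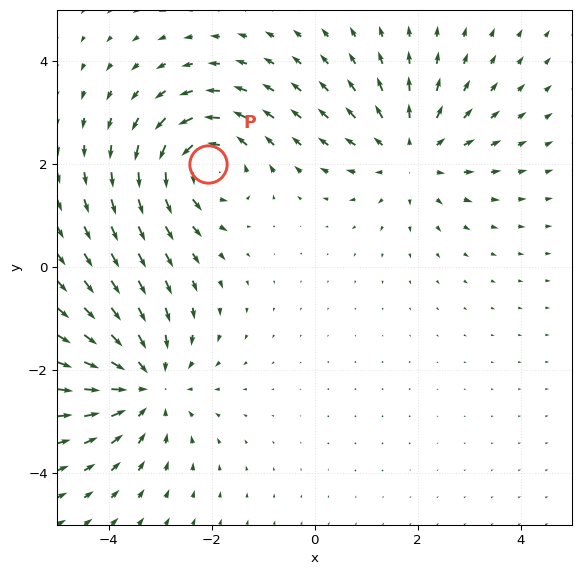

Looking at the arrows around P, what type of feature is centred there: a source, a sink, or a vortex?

At P (-2.1, 2.0) the arrows circulate counterclockwise. Divergence ≈0, curl about +4 — near-zero divergence with nonzero curl is a vortex.

vortex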